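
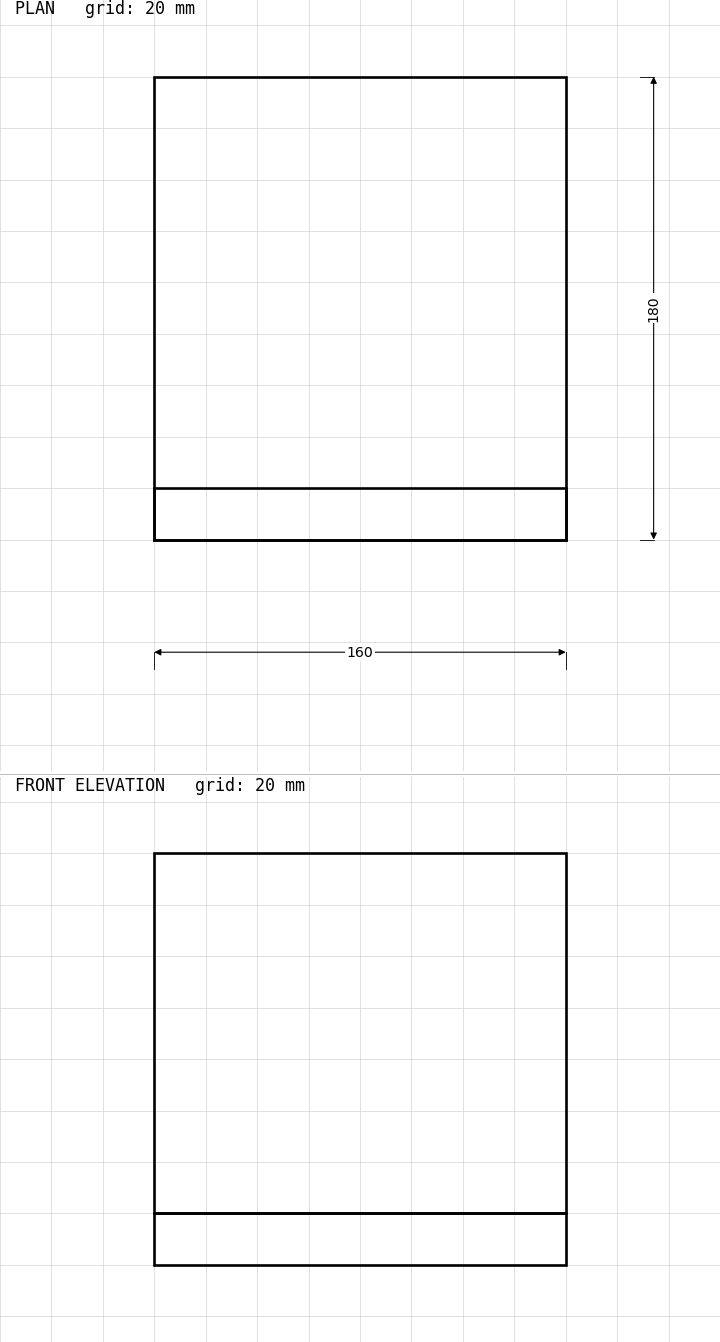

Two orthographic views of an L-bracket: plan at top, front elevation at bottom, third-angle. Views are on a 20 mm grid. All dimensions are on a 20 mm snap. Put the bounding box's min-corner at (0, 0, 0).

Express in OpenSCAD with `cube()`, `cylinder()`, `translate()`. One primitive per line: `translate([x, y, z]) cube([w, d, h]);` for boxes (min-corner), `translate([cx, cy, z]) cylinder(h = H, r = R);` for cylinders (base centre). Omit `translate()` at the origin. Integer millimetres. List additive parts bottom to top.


cube([160, 180, 20]);
translate([0, 0, 20]) cube([160, 20, 140]);


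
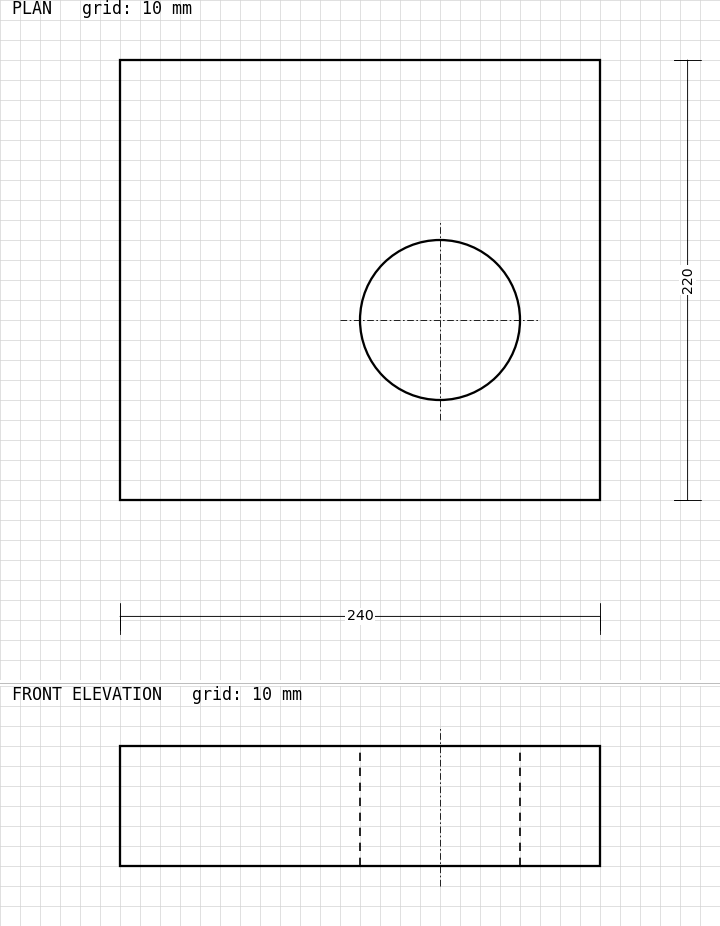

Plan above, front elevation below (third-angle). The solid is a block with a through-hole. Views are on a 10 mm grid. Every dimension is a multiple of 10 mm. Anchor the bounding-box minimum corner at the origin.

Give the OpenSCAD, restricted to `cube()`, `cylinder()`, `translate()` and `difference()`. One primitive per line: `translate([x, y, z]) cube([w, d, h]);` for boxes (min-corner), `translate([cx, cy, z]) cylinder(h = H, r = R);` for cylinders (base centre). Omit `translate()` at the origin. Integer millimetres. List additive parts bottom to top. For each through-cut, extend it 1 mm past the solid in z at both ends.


difference() {
  cube([240, 220, 60]);
  translate([160, 90, -1]) cylinder(h = 62, r = 40);
}


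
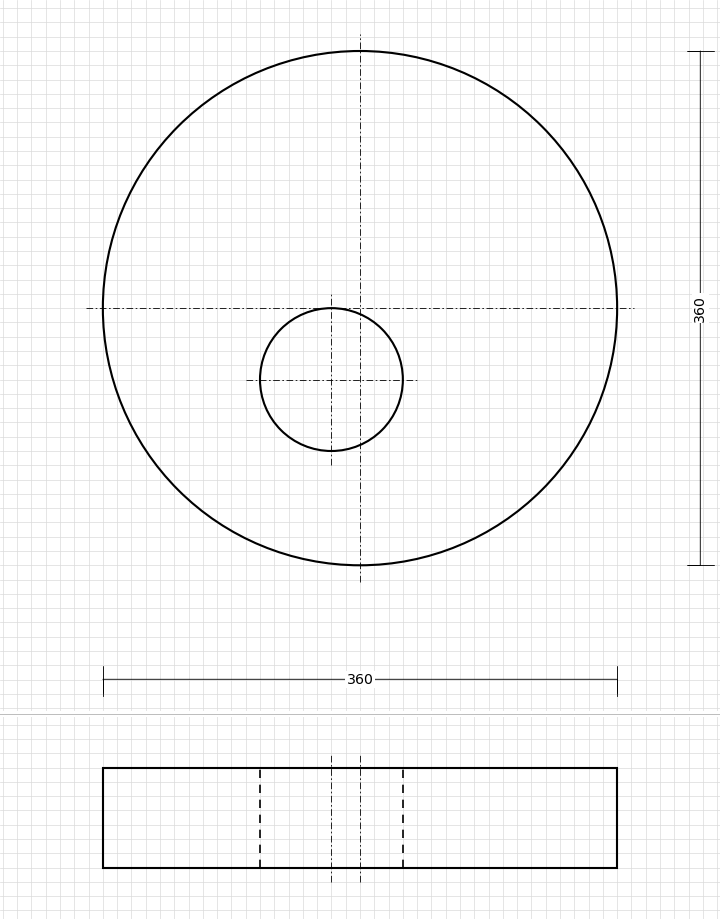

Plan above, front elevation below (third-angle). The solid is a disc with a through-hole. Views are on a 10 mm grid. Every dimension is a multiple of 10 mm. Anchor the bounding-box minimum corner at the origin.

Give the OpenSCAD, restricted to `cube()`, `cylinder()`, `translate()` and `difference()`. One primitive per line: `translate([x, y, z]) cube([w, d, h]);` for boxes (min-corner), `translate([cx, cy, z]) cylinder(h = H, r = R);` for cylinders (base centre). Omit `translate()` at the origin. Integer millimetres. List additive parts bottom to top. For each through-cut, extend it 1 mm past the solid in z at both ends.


difference() {
  translate([180, 180, 0]) cylinder(h = 70, r = 180);
  translate([160, 130, -1]) cylinder(h = 72, r = 50);
}


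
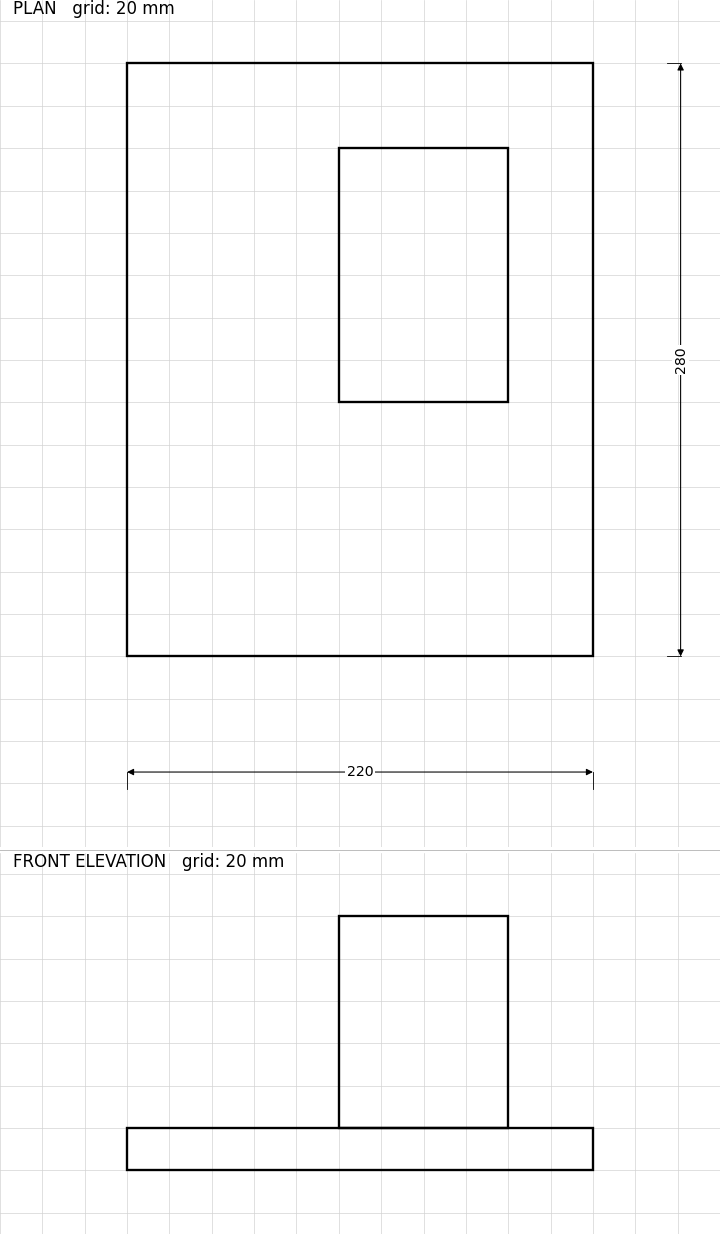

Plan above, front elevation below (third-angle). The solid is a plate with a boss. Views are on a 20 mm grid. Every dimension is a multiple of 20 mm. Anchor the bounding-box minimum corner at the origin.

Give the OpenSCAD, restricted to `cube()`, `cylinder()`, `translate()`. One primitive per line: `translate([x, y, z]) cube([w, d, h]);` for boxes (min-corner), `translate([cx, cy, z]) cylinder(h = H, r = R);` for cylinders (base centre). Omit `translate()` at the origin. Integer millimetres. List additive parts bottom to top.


cube([220, 280, 20]);
translate([100, 120, 20]) cube([80, 120, 100]);


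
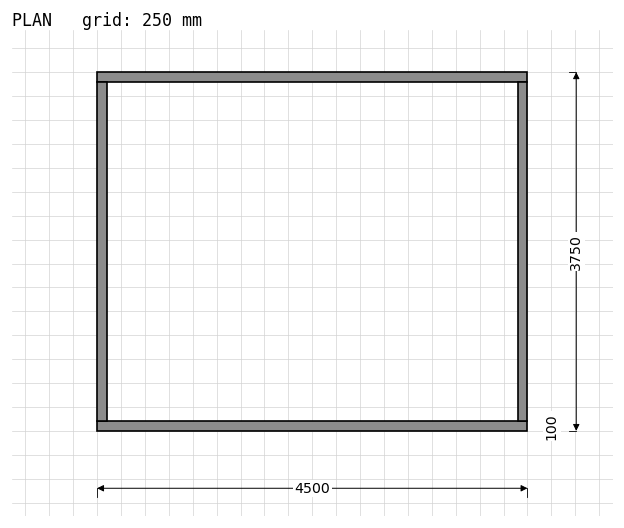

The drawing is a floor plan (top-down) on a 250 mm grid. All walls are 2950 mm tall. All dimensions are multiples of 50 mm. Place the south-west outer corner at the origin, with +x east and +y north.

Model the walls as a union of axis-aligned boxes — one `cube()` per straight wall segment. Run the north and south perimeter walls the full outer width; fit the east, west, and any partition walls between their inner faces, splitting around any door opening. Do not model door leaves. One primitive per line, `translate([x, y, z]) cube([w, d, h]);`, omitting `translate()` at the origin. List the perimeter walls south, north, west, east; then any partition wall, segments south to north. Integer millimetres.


cube([4500, 100, 2950]);
translate([0, 3650, 0]) cube([4500, 100, 2950]);
translate([0, 100, 0]) cube([100, 3550, 2950]);
translate([4400, 100, 0]) cube([100, 3550, 2950]);


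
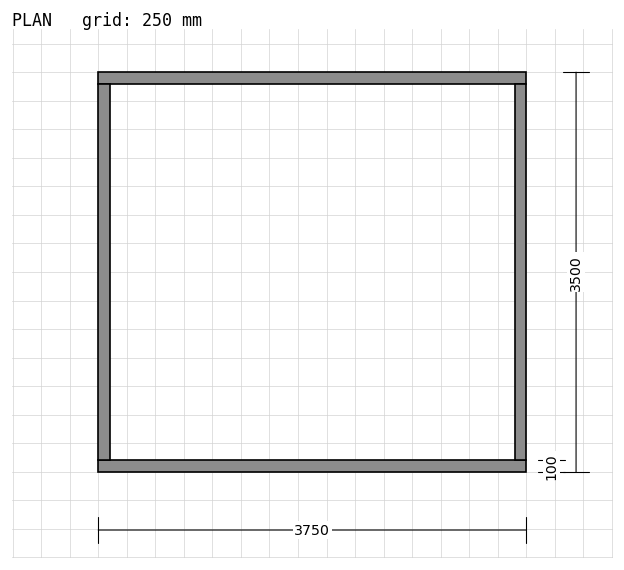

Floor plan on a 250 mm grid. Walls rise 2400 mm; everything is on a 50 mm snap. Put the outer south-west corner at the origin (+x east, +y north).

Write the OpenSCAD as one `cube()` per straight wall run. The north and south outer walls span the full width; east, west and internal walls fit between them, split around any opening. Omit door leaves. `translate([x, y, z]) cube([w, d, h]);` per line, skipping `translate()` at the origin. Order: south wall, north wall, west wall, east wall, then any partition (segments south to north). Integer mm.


cube([3750, 100, 2400]);
translate([0, 3400, 0]) cube([3750, 100, 2400]);
translate([0, 100, 0]) cube([100, 3300, 2400]);
translate([3650, 100, 0]) cube([100, 3300, 2400]);


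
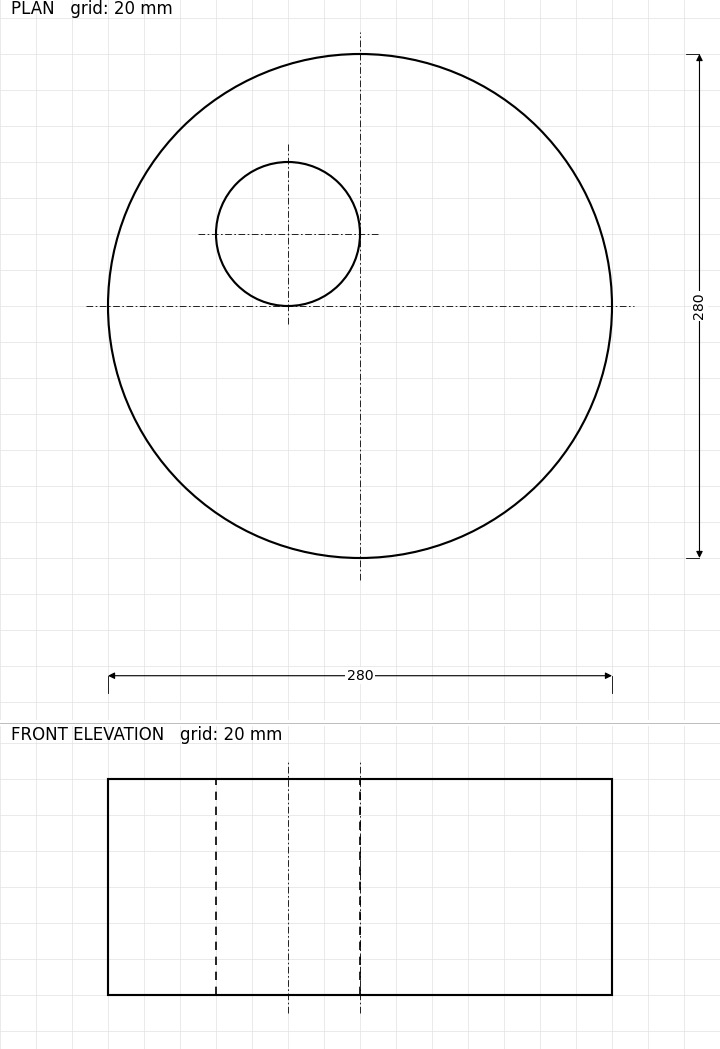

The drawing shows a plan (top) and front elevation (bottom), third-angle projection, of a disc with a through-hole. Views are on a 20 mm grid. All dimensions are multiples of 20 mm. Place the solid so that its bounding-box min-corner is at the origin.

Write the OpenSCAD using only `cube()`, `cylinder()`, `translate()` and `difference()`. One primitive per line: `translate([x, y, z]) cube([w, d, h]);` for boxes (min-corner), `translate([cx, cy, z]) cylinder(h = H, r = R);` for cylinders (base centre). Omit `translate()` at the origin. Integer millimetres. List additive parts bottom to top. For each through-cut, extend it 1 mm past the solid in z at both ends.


difference() {
  translate([140, 140, 0]) cylinder(h = 120, r = 140);
  translate([100, 180, -1]) cylinder(h = 122, r = 40);
}


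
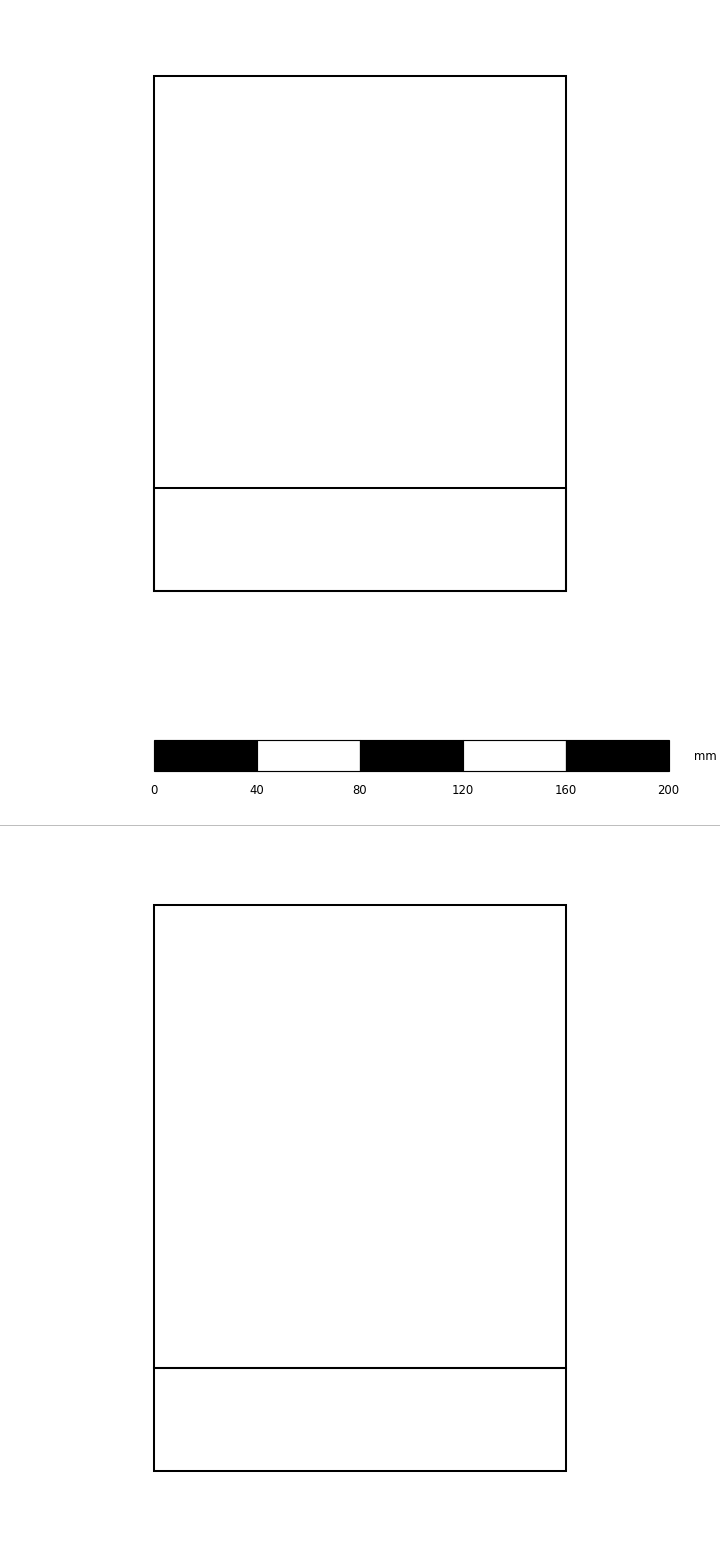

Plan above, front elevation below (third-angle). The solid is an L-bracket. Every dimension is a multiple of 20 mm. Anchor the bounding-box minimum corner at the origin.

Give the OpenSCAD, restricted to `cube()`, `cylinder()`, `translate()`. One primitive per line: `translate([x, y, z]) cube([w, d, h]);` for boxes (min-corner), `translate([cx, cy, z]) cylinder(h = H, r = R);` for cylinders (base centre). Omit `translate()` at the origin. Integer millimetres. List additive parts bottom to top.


cube([160, 200, 40]);
translate([0, 0, 40]) cube([160, 40, 180]);


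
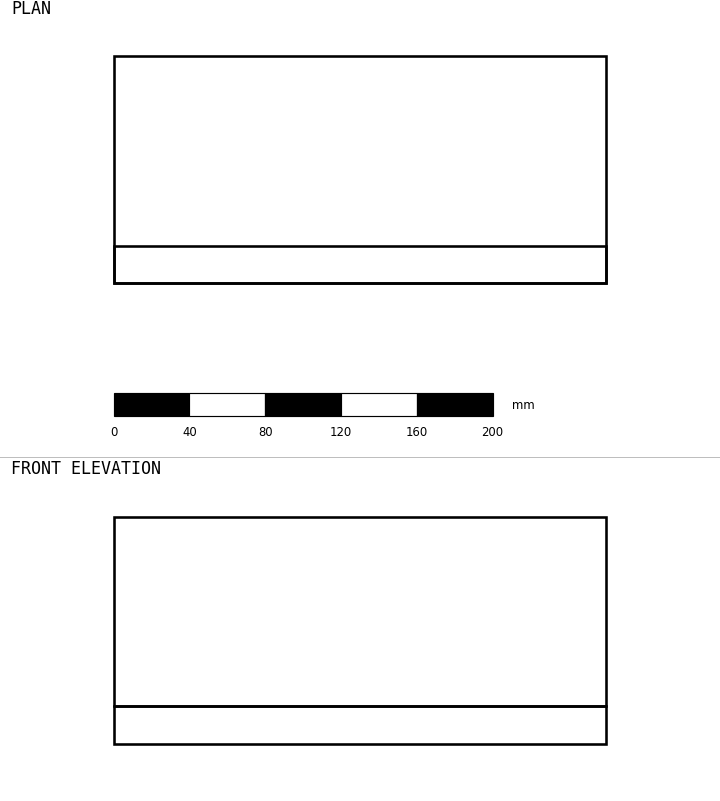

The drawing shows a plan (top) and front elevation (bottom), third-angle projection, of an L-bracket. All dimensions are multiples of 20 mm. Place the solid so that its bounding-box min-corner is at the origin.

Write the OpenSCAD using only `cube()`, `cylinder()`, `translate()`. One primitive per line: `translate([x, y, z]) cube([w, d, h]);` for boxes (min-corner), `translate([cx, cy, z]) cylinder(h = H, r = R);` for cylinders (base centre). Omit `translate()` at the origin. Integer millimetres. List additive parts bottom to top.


cube([260, 120, 20]);
translate([0, 0, 20]) cube([260, 20, 100]);


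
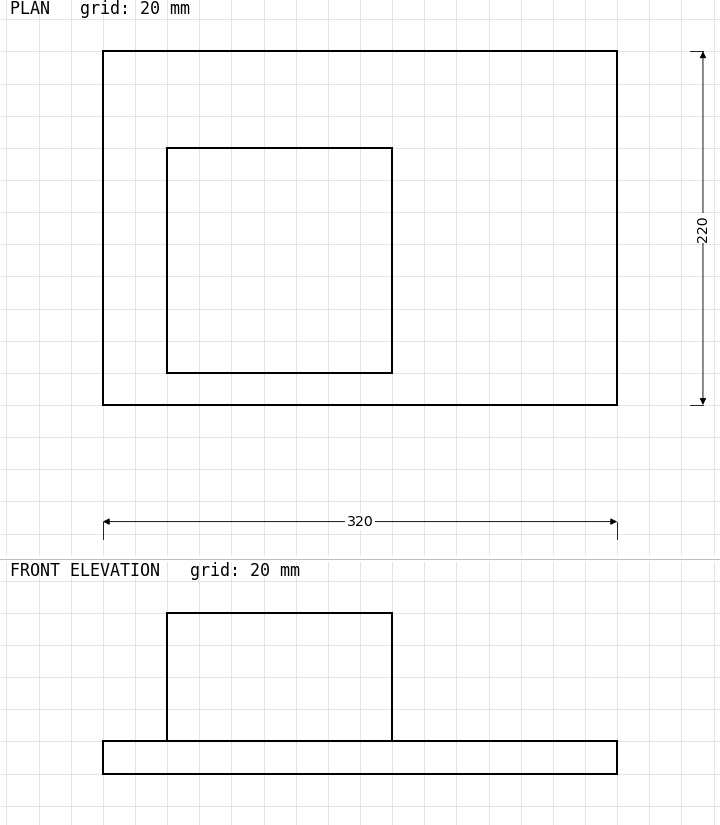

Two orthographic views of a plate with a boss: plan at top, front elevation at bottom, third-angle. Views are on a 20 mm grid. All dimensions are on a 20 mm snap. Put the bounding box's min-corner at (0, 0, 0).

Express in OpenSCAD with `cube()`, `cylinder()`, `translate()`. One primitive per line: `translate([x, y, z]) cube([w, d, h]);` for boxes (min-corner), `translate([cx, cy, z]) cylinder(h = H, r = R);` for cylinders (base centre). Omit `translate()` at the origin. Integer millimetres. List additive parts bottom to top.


cube([320, 220, 20]);
translate([40, 20, 20]) cube([140, 140, 80]);


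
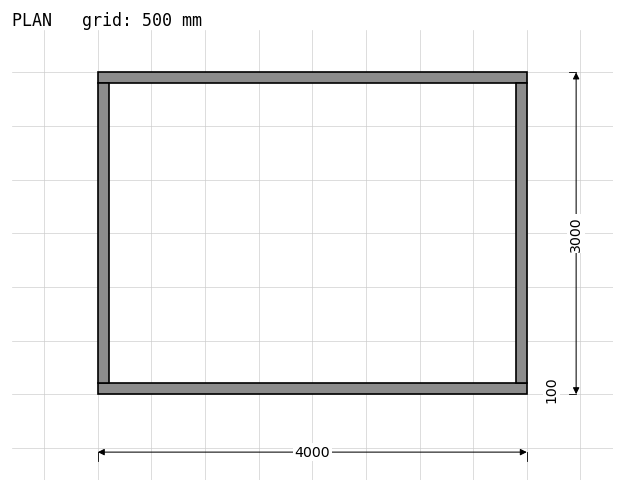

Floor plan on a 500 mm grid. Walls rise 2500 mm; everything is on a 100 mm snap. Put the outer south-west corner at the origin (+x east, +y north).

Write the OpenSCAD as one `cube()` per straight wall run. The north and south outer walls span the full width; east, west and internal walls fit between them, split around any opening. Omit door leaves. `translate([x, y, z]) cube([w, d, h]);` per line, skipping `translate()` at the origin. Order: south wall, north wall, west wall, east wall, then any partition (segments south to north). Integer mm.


cube([4000, 100, 2500]);
translate([0, 2900, 0]) cube([4000, 100, 2500]);
translate([0, 100, 0]) cube([100, 2800, 2500]);
translate([3900, 100, 0]) cube([100, 2800, 2500]);


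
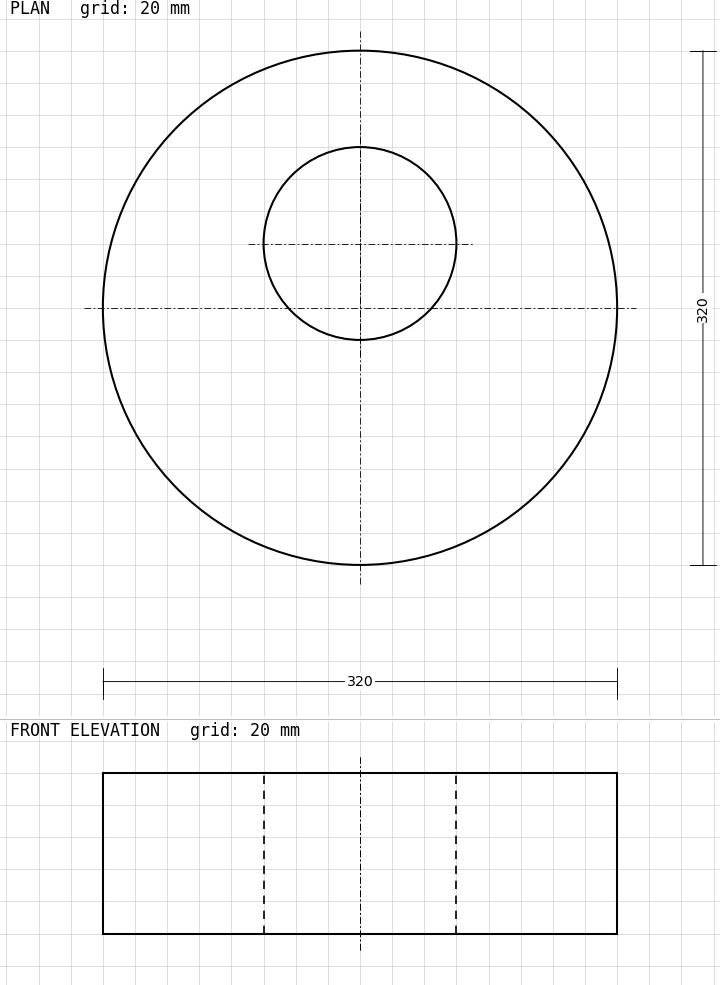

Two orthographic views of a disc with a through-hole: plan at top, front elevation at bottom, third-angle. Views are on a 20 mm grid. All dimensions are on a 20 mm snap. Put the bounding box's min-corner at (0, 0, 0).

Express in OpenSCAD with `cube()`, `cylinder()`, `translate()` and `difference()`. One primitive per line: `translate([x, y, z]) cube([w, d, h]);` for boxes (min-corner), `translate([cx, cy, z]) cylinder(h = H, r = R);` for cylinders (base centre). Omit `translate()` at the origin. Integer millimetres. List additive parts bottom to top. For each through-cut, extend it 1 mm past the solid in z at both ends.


difference() {
  translate([160, 160, 0]) cylinder(h = 100, r = 160);
  translate([160, 200, -1]) cylinder(h = 102, r = 60);
}


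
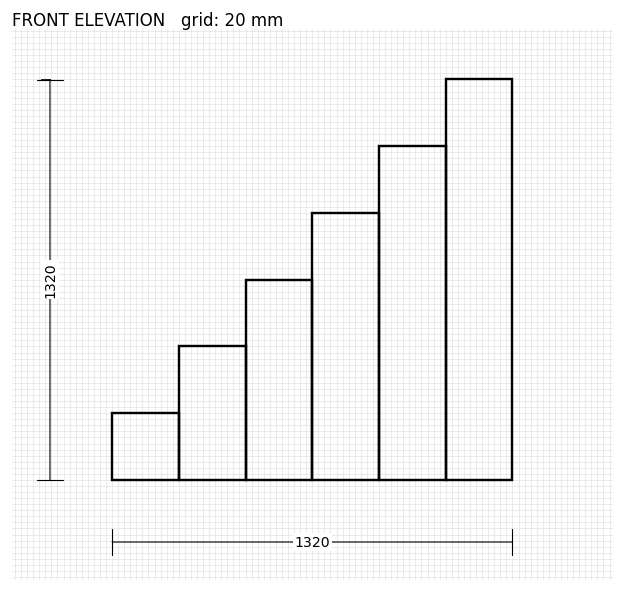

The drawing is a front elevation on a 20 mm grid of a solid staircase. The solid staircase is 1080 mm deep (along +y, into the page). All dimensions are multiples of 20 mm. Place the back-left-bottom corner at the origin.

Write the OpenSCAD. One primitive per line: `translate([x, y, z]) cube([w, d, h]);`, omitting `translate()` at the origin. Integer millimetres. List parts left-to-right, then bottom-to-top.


cube([220, 1080, 220]);
translate([220, 0, 0]) cube([220, 1080, 440]);
translate([440, 0, 0]) cube([220, 1080, 660]);
translate([660, 0, 0]) cube([220, 1080, 880]);
translate([880, 0, 0]) cube([220, 1080, 1100]);
translate([1100, 0, 0]) cube([220, 1080, 1320]);


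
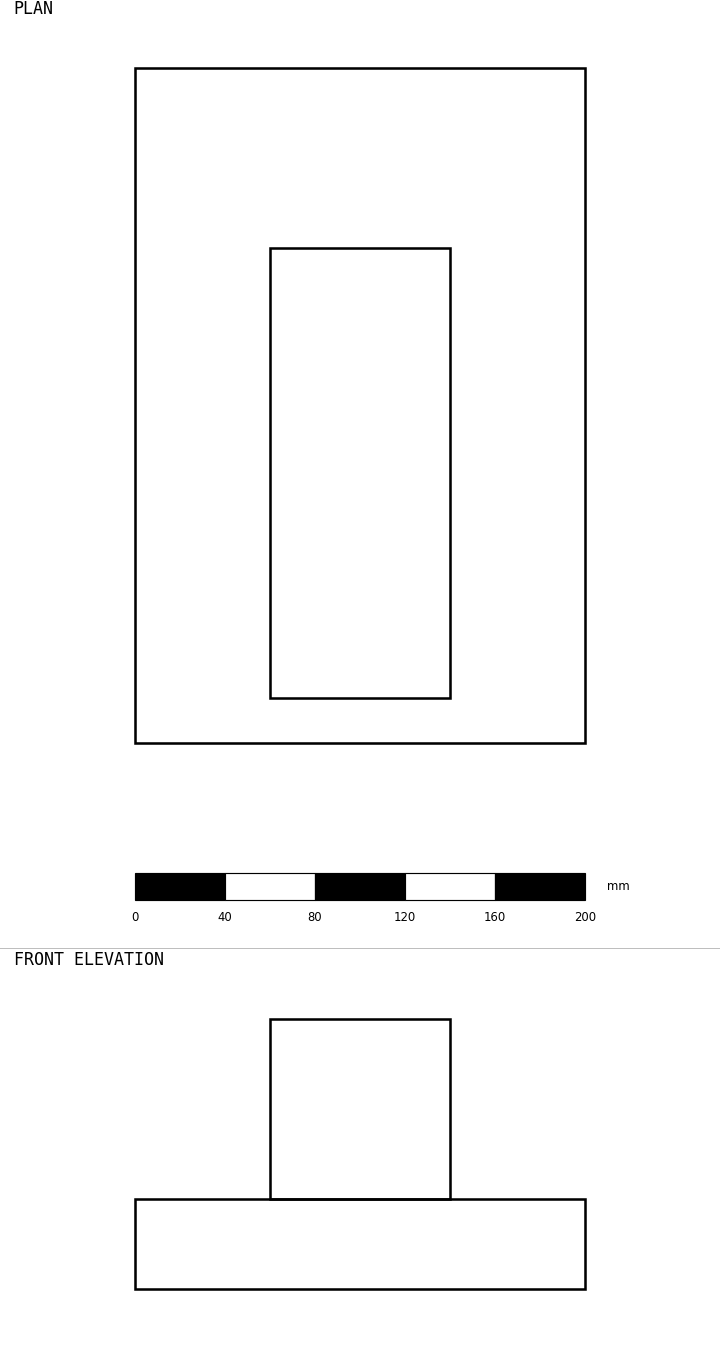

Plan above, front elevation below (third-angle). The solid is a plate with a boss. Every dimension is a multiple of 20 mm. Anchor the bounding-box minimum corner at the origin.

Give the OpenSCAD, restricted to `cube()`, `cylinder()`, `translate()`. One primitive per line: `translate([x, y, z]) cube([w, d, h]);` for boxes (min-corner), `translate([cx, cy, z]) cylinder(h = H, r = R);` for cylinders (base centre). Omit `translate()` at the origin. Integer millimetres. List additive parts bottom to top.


cube([200, 300, 40]);
translate([60, 20, 40]) cube([80, 200, 80]);


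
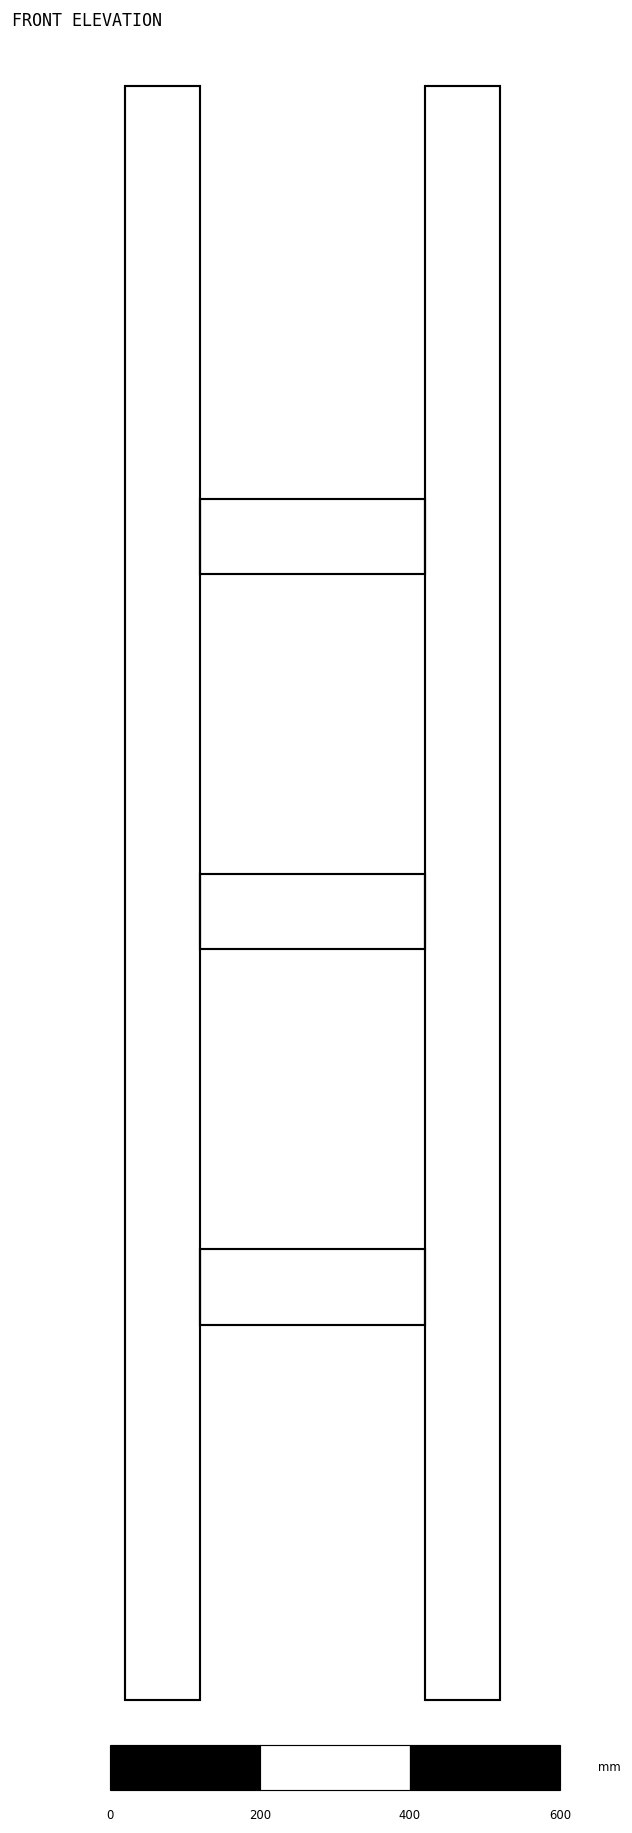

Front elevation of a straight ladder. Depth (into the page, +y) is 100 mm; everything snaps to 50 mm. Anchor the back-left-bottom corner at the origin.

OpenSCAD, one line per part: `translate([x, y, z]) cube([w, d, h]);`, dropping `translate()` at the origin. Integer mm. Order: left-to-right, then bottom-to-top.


cube([100, 100, 2150]);
translate([100, 0, 500]) cube([300, 100, 100]);
translate([100, 0, 1000]) cube([300, 100, 100]);
translate([100, 0, 1500]) cube([300, 100, 100]);
translate([400, 0, 0]) cube([100, 100, 2150]);


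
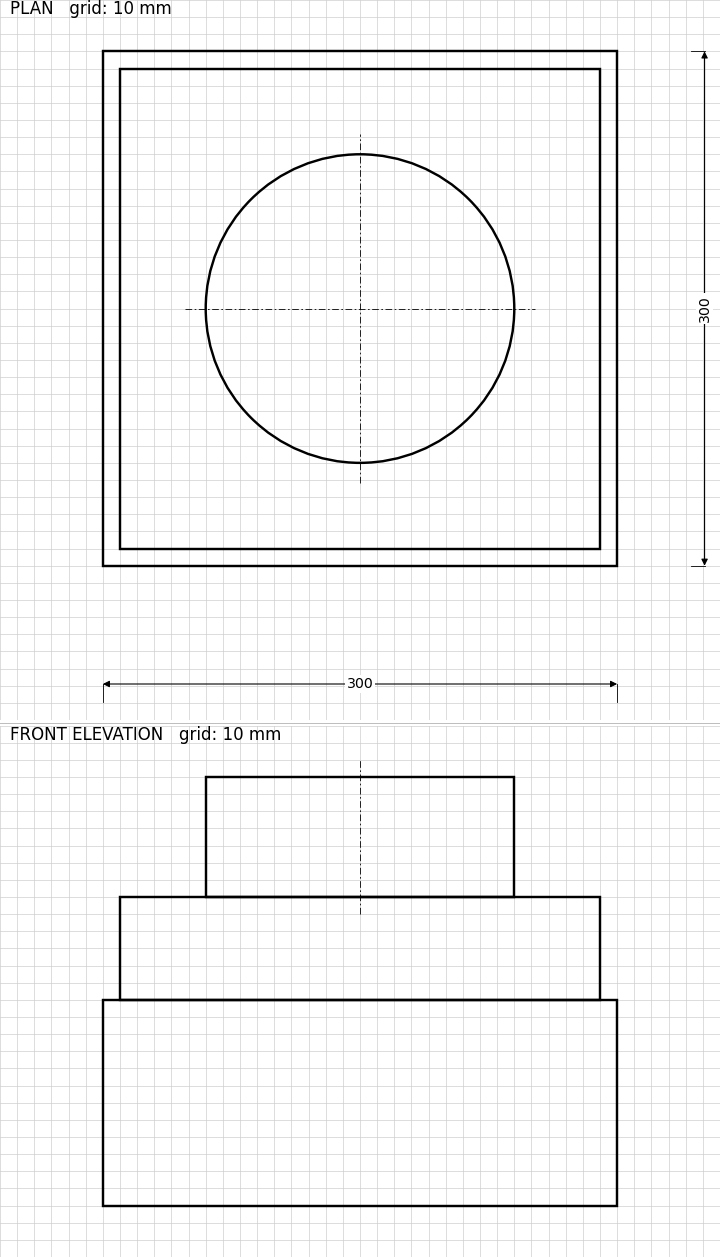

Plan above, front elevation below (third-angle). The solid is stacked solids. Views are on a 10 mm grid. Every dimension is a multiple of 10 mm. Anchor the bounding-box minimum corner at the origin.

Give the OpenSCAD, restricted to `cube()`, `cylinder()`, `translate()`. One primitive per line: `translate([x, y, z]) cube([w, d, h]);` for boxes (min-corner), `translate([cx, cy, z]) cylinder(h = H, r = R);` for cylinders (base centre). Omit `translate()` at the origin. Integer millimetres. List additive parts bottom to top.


cube([300, 300, 120]);
translate([10, 10, 120]) cube([280, 280, 60]);
translate([150, 150, 180]) cylinder(h = 70, r = 90);


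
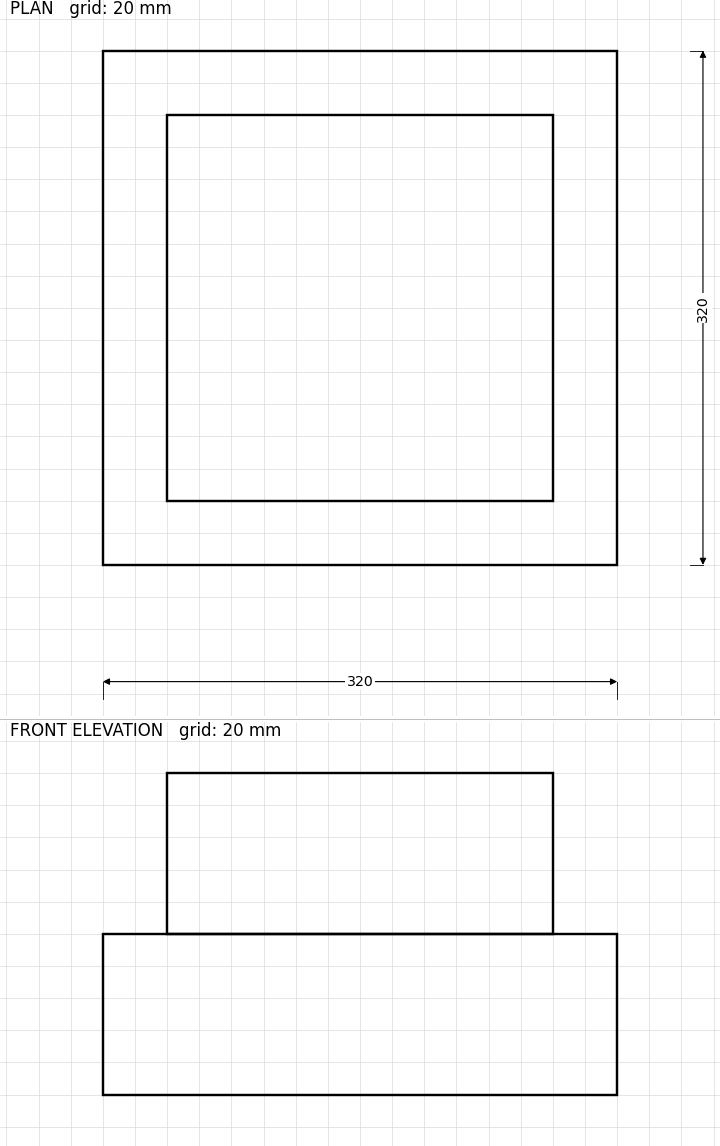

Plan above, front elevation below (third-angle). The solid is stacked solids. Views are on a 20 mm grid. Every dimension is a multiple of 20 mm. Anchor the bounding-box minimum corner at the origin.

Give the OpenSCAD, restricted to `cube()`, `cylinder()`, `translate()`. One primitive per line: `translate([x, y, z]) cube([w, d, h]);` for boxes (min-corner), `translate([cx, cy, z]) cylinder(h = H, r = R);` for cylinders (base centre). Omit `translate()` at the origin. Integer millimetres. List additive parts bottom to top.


cube([320, 320, 100]);
translate([40, 40, 100]) cube([240, 240, 100]);


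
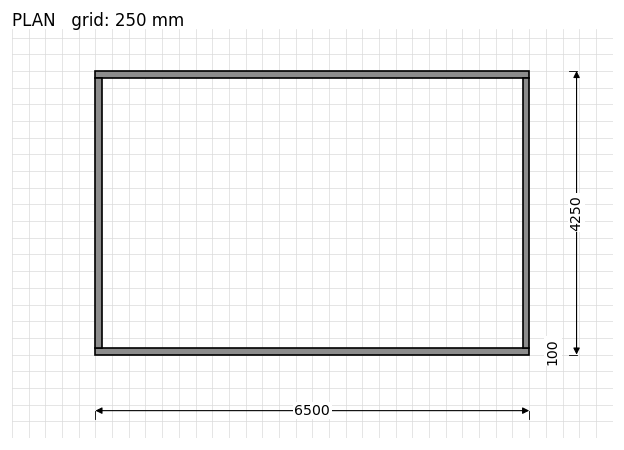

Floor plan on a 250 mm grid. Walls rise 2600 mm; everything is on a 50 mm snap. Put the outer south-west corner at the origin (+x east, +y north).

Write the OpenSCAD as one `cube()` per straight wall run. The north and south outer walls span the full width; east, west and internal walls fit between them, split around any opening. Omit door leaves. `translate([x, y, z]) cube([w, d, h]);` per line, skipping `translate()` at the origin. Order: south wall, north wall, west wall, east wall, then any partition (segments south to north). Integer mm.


cube([6500, 100, 2600]);
translate([0, 4150, 0]) cube([6500, 100, 2600]);
translate([0, 100, 0]) cube([100, 4050, 2600]);
translate([6400, 100, 0]) cube([100, 4050, 2600]);


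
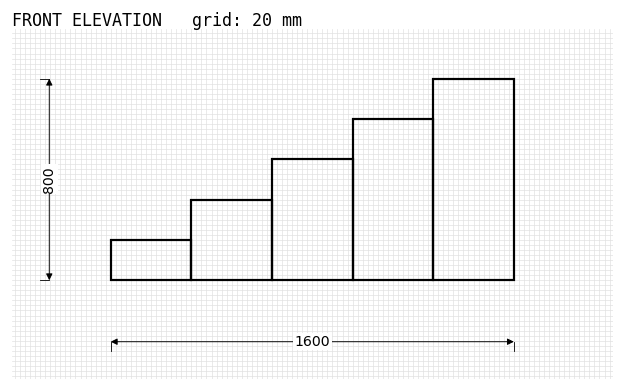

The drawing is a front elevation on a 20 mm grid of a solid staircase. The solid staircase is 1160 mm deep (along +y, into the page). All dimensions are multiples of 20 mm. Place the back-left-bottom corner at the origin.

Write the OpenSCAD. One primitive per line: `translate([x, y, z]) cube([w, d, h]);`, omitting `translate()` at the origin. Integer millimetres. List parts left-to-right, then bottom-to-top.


cube([320, 1160, 160]);
translate([320, 0, 0]) cube([320, 1160, 320]);
translate([640, 0, 0]) cube([320, 1160, 480]);
translate([960, 0, 0]) cube([320, 1160, 640]);
translate([1280, 0, 0]) cube([320, 1160, 800]);


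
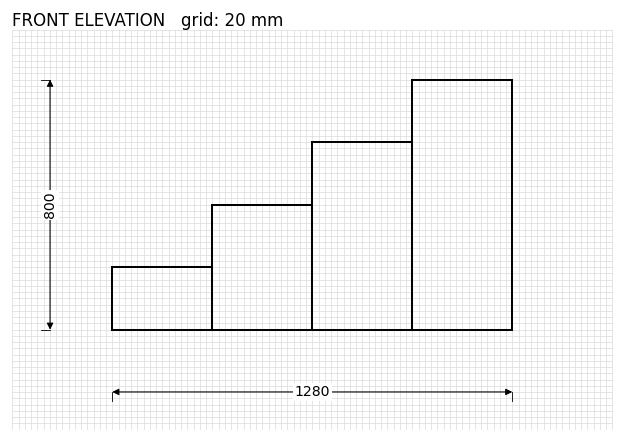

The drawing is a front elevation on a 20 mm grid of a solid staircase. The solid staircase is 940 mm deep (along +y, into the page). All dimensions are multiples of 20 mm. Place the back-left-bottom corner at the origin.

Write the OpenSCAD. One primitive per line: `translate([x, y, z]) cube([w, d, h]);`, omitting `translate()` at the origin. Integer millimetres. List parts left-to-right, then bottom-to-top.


cube([320, 940, 200]);
translate([320, 0, 0]) cube([320, 940, 400]);
translate([640, 0, 0]) cube([320, 940, 600]);
translate([960, 0, 0]) cube([320, 940, 800]);


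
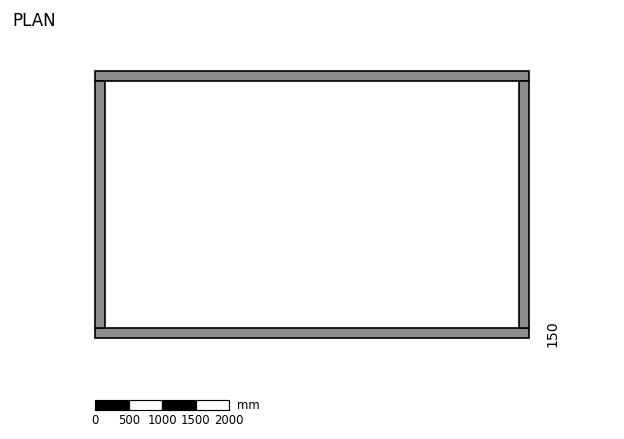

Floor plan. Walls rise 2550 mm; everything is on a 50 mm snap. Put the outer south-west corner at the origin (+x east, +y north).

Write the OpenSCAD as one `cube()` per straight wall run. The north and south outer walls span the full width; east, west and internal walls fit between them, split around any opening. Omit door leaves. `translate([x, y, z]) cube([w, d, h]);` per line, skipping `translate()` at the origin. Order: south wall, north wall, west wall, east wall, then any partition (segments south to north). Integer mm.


cube([6500, 150, 2550]);
translate([0, 3850, 0]) cube([6500, 150, 2550]);
translate([0, 150, 0]) cube([150, 3700, 2550]);
translate([6350, 150, 0]) cube([150, 3700, 2550]);


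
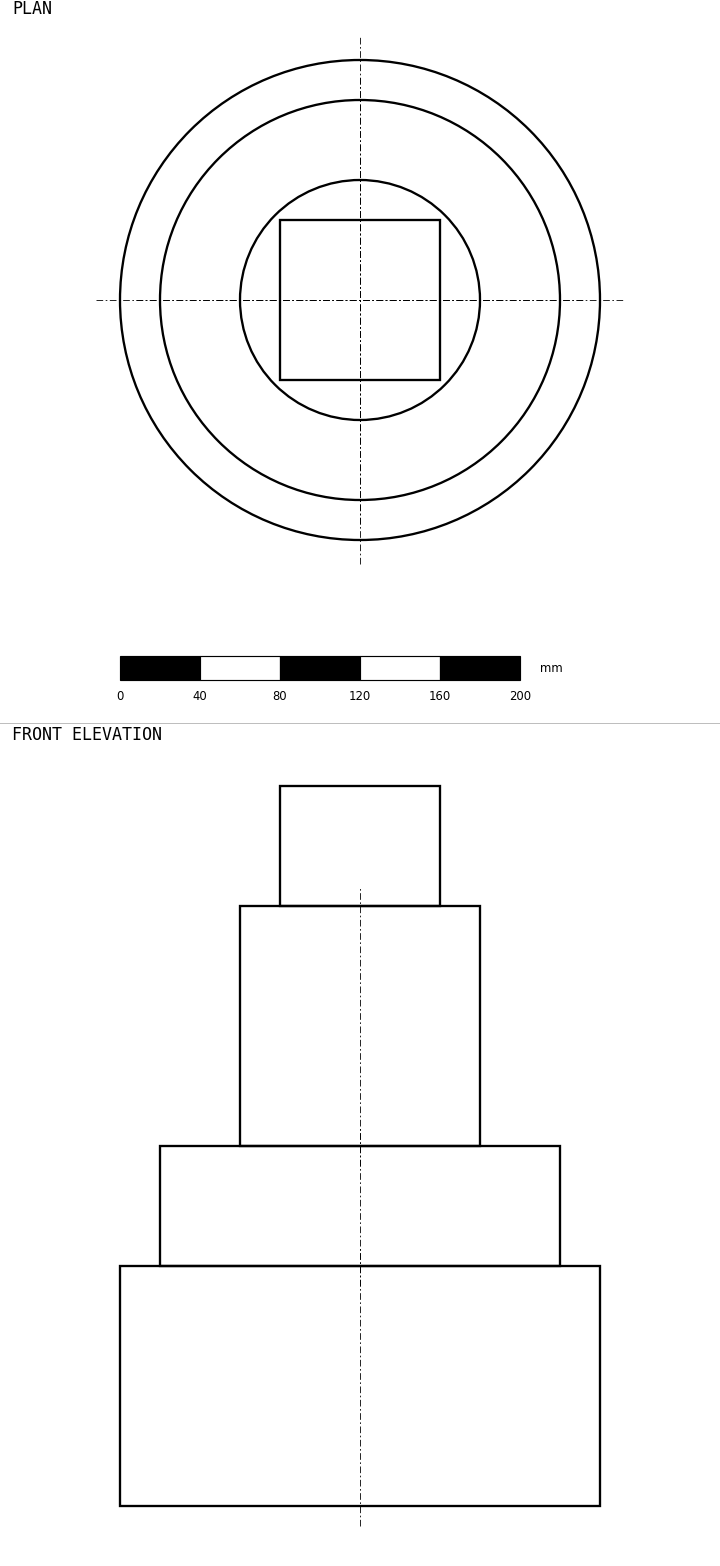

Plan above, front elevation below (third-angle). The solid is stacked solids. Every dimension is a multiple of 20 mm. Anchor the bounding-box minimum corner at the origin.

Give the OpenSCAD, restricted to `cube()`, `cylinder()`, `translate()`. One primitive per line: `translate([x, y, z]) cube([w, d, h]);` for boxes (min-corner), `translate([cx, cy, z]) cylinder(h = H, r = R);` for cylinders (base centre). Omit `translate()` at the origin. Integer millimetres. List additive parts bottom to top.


translate([120, 120, 0]) cylinder(h = 120, r = 120);
translate([120, 120, 120]) cylinder(h = 60, r = 100);
translate([120, 120, 180]) cylinder(h = 120, r = 60);
translate([80, 80, 300]) cube([80, 80, 60]);


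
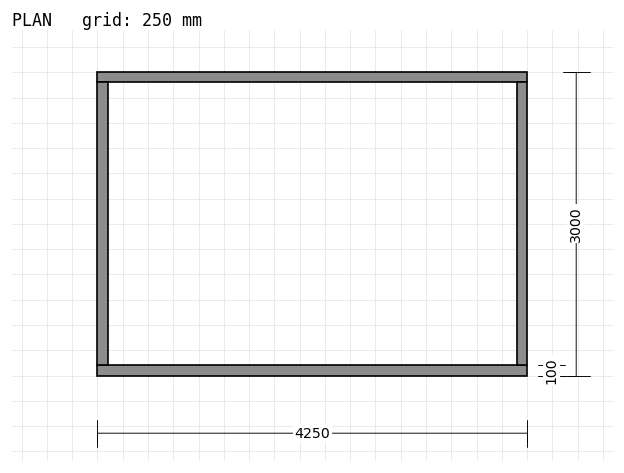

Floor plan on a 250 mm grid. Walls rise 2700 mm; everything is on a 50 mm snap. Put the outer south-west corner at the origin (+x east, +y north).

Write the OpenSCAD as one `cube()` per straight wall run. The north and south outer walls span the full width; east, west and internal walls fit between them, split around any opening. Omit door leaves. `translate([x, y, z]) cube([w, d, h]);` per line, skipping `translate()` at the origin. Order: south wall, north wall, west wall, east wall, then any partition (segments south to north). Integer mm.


cube([4250, 100, 2700]);
translate([0, 2900, 0]) cube([4250, 100, 2700]);
translate([0, 100, 0]) cube([100, 2800, 2700]);
translate([4150, 100, 0]) cube([100, 2800, 2700]);


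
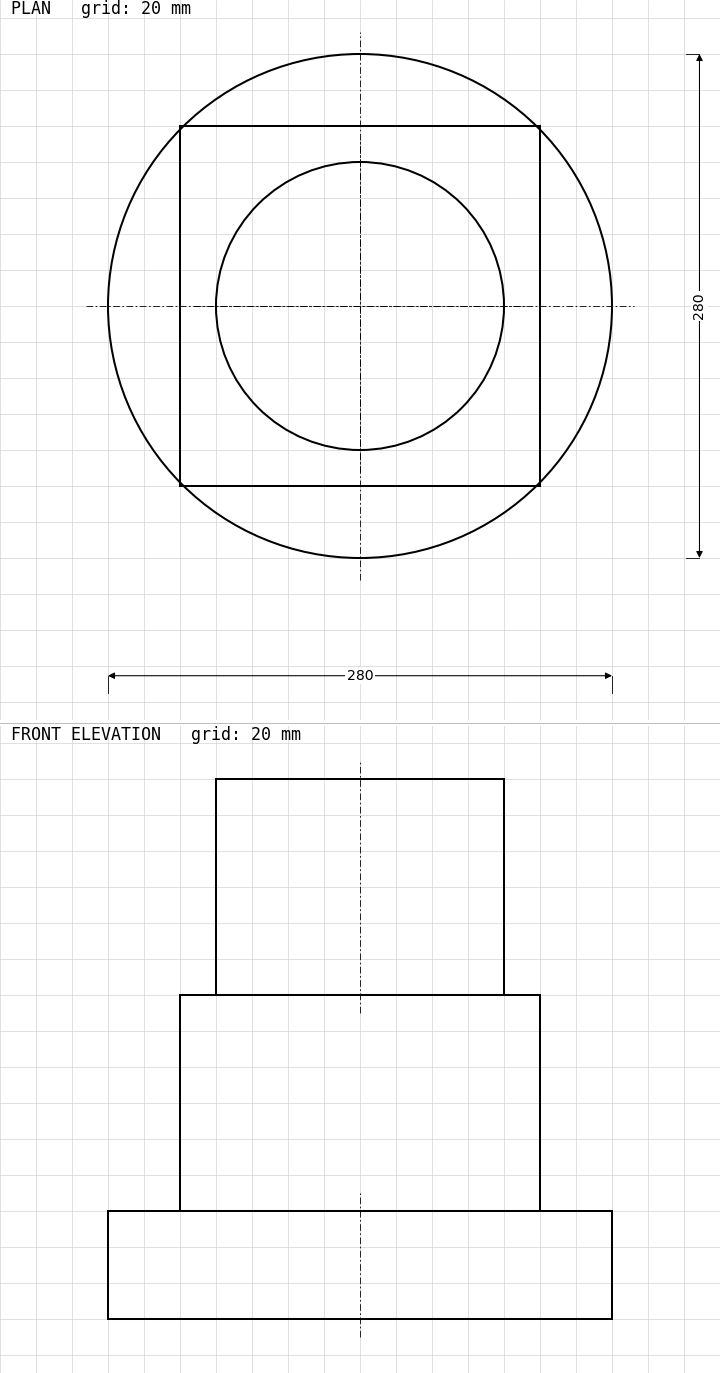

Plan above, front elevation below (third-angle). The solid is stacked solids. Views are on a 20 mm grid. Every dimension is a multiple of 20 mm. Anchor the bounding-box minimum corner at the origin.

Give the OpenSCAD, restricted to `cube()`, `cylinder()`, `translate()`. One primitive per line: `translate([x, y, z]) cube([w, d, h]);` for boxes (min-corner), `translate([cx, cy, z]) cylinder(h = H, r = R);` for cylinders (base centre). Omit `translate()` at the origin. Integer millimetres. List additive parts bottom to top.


translate([140, 140, 0]) cylinder(h = 60, r = 140);
translate([40, 40, 60]) cube([200, 200, 120]);
translate([140, 140, 180]) cylinder(h = 120, r = 80);


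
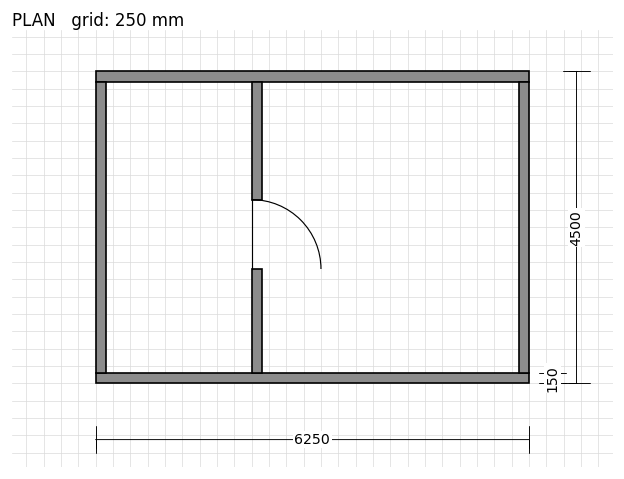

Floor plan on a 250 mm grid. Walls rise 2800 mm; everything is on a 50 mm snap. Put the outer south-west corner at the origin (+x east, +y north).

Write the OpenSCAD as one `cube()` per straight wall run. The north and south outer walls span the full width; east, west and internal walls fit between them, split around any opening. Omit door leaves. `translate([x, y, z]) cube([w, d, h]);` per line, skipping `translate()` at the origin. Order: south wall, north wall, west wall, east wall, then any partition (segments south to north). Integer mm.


cube([6250, 150, 2800]);
translate([0, 4350, 0]) cube([6250, 150, 2800]);
translate([0, 150, 0]) cube([150, 4200, 2800]);
translate([6100, 150, 0]) cube([150, 4200, 2800]);
translate([2250, 150, 0]) cube([150, 1500, 2800]);
translate([2250, 2650, 0]) cube([150, 1700, 2800]);


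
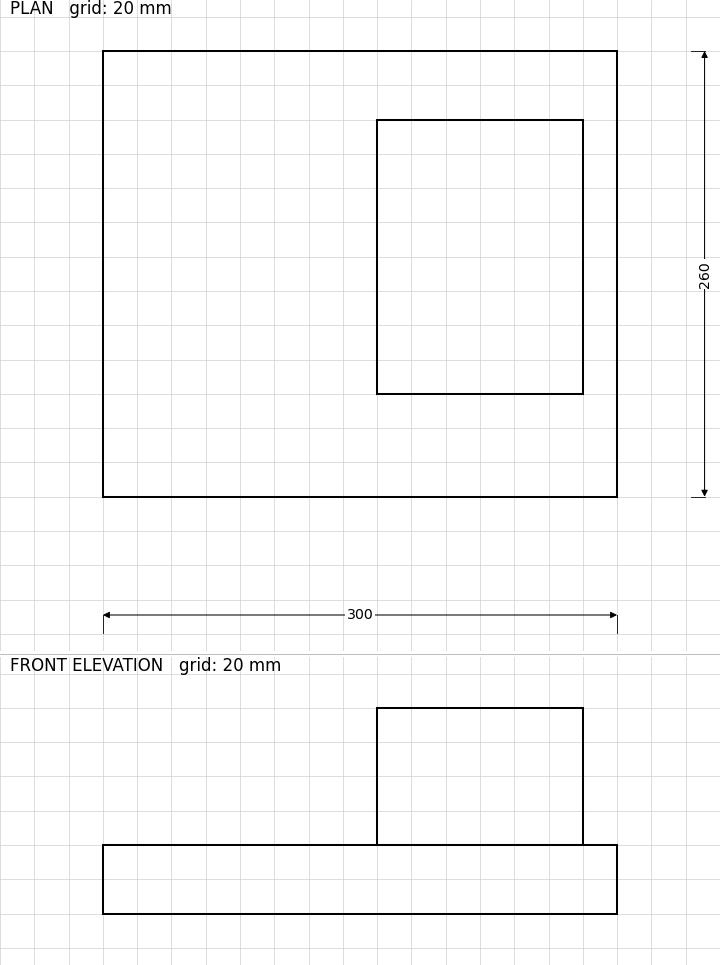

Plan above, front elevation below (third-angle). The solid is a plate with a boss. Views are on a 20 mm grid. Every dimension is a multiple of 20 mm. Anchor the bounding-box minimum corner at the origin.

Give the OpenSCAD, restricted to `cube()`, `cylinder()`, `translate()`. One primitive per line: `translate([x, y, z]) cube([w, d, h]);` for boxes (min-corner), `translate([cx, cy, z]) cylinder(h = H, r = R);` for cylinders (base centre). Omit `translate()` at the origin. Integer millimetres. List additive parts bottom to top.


cube([300, 260, 40]);
translate([160, 60, 40]) cube([120, 160, 80]);


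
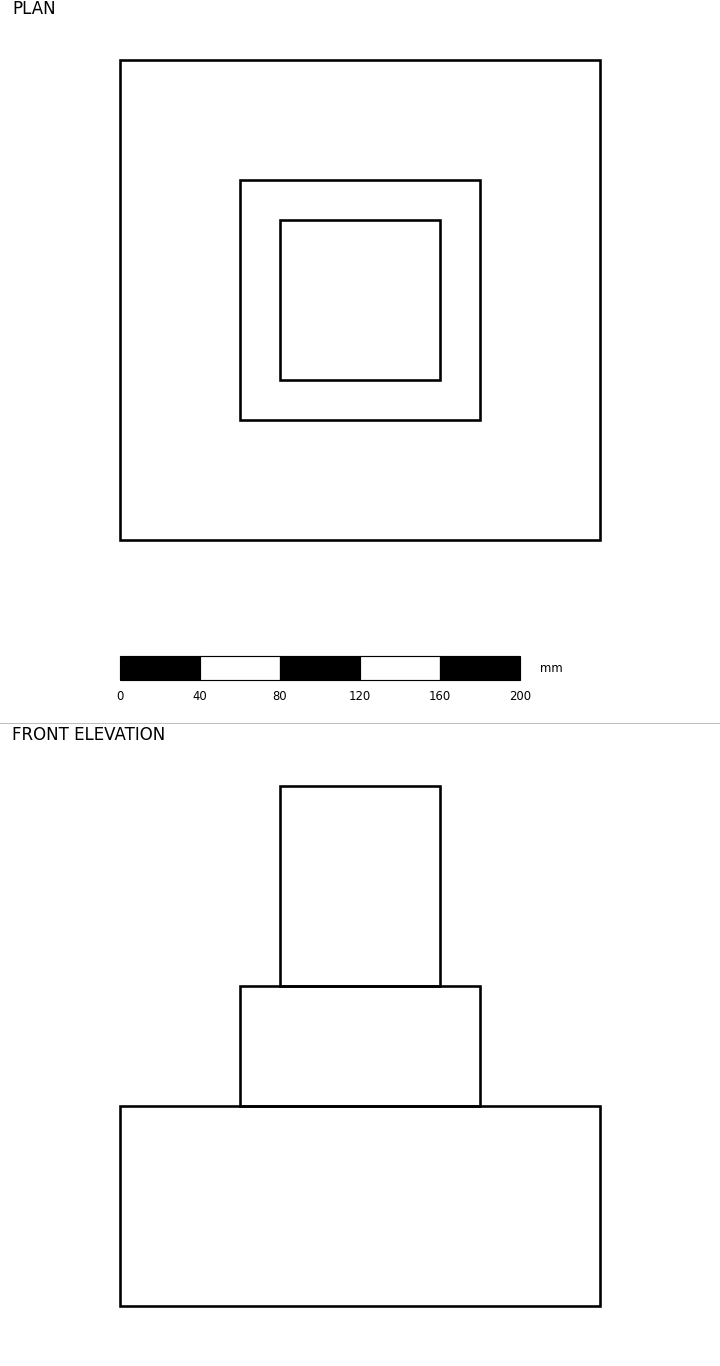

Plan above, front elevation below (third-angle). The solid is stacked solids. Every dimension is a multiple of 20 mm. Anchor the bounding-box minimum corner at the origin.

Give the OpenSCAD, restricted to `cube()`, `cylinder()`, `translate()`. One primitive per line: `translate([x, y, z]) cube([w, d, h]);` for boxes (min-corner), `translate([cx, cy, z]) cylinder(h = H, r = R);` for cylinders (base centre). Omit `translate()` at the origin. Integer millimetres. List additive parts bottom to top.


cube([240, 240, 100]);
translate([60, 60, 100]) cube([120, 120, 60]);
translate([80, 80, 160]) cube([80, 80, 100]);


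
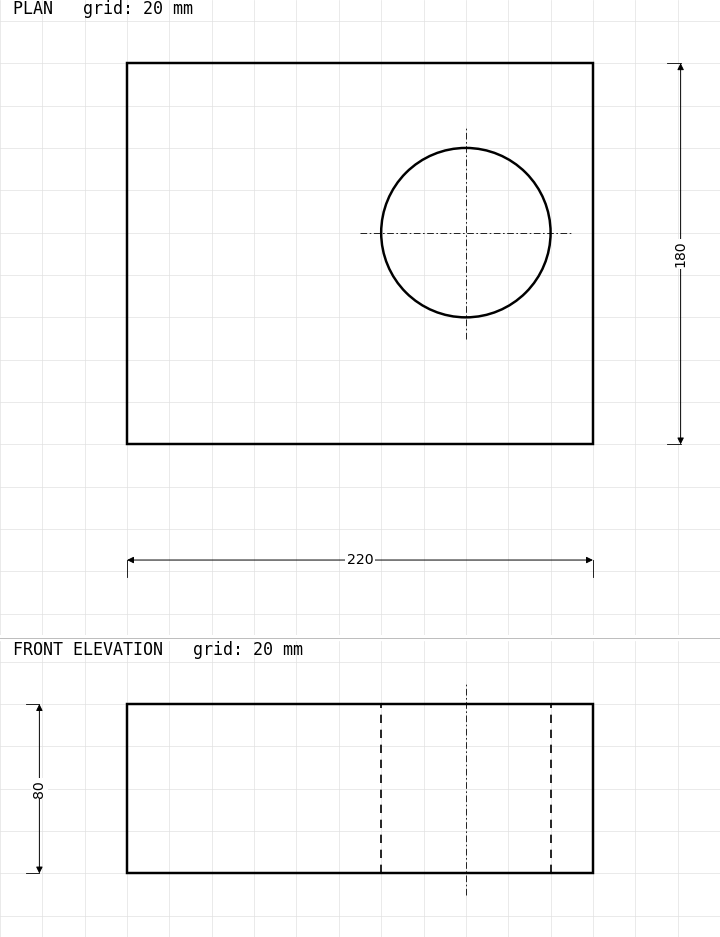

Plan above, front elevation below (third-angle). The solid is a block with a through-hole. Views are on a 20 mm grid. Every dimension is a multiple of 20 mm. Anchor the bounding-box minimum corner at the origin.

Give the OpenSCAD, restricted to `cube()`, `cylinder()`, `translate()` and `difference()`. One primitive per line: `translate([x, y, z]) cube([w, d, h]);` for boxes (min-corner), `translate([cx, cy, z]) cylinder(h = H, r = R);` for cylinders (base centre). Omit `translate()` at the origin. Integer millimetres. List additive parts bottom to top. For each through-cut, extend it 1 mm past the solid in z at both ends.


difference() {
  cube([220, 180, 80]);
  translate([160, 100, -1]) cylinder(h = 82, r = 40);
}


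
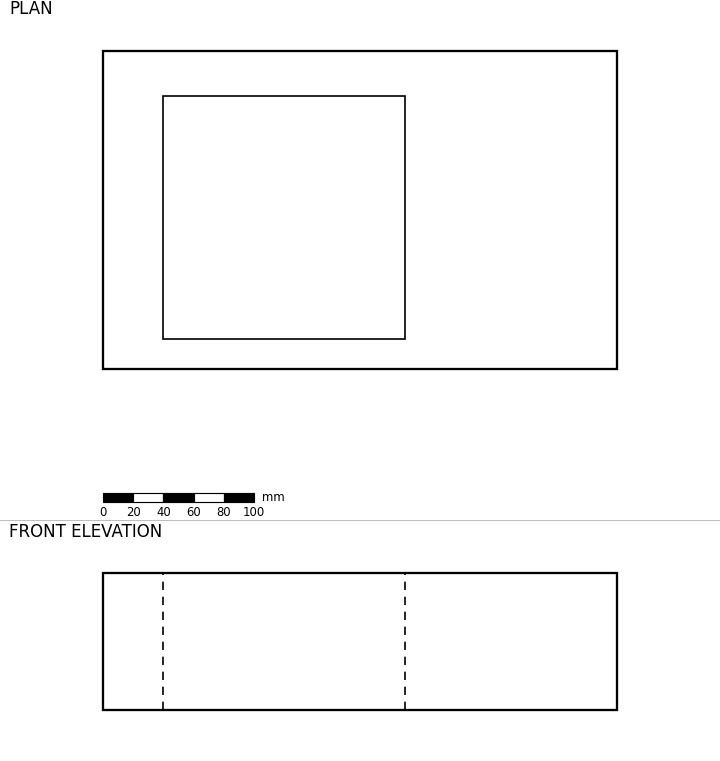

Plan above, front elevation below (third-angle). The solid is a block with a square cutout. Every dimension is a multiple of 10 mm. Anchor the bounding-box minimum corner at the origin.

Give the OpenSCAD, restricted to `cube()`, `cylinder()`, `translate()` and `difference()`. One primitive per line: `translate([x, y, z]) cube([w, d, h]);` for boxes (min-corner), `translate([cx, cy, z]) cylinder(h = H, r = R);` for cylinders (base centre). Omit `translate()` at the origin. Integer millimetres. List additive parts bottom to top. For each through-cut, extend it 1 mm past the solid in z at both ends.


difference() {
  cube([340, 210, 90]);
  translate([40, 20, -1]) cube([160, 160, 92]);
}


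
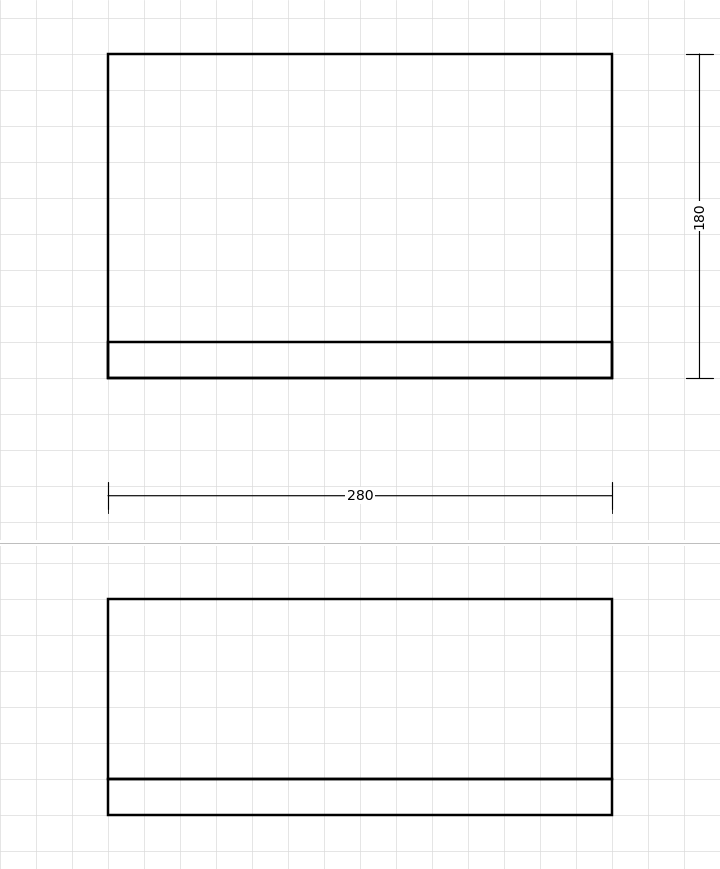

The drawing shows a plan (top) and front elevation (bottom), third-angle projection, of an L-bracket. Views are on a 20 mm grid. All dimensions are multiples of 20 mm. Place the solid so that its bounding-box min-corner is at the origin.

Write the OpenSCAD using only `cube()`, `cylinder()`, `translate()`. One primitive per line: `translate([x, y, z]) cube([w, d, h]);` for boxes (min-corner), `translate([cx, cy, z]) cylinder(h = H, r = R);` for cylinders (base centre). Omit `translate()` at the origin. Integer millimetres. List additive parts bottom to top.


cube([280, 180, 20]);
translate([0, 0, 20]) cube([280, 20, 100]);


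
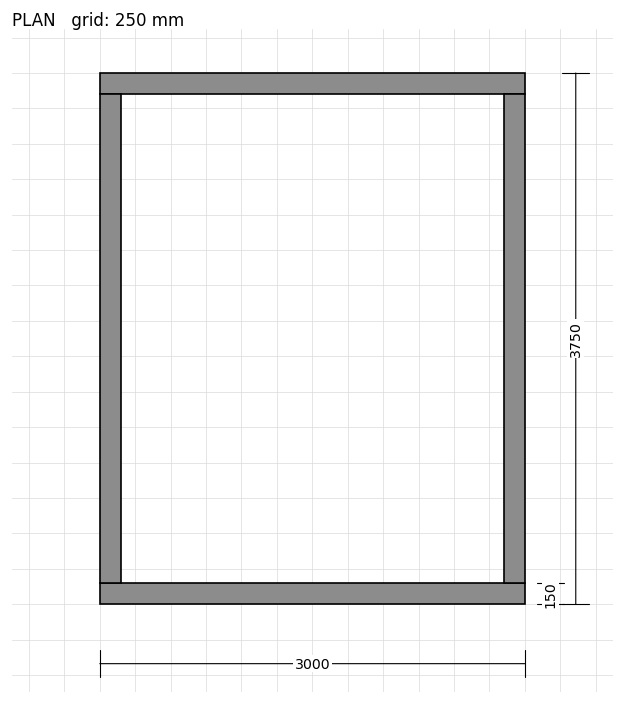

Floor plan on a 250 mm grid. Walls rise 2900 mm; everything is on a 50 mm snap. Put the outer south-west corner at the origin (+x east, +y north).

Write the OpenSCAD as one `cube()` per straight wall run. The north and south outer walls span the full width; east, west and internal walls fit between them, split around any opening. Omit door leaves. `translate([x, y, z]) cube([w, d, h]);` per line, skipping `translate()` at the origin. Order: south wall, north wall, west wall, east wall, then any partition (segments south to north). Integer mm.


cube([3000, 150, 2900]);
translate([0, 3600, 0]) cube([3000, 150, 2900]);
translate([0, 150, 0]) cube([150, 3450, 2900]);
translate([2850, 150, 0]) cube([150, 3450, 2900]);


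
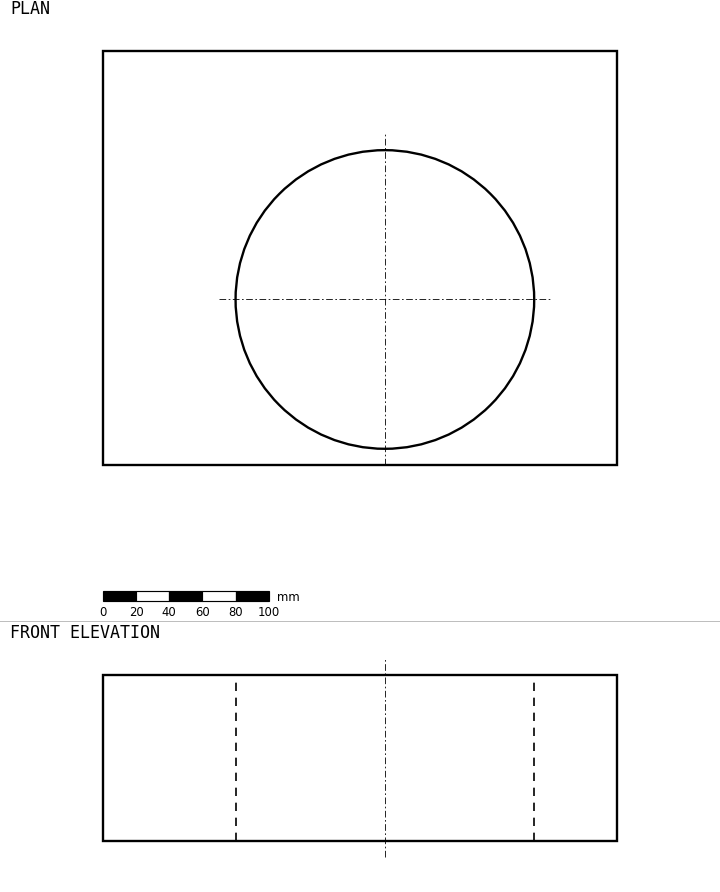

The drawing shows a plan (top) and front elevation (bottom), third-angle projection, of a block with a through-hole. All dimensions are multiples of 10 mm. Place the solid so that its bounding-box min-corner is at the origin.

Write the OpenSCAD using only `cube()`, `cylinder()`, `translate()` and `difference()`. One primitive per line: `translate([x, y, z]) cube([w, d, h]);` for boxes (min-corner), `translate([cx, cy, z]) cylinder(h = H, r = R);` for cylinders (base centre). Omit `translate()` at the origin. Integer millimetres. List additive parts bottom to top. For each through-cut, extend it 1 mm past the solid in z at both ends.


difference() {
  cube([310, 250, 100]);
  translate([170, 100, -1]) cylinder(h = 102, r = 90);
}


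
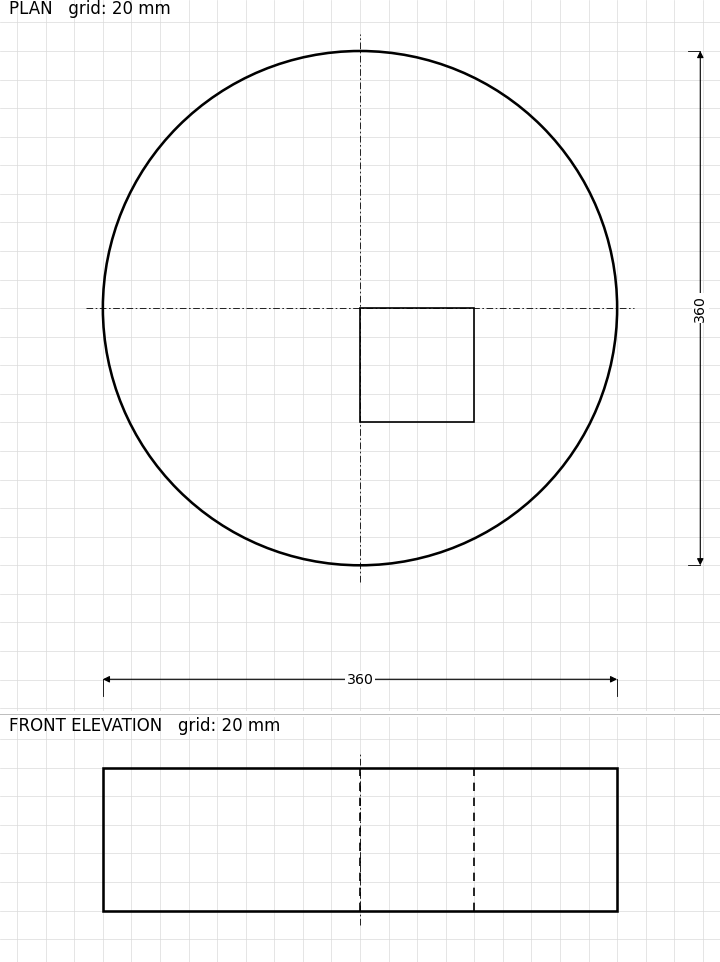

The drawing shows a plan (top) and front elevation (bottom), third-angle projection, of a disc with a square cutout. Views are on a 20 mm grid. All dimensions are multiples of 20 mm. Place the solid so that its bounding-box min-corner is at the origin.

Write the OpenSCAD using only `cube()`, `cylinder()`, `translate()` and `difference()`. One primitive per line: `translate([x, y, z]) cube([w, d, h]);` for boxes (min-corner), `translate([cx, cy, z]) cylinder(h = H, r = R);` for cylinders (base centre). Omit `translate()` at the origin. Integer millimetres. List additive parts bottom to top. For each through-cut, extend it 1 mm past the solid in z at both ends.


difference() {
  translate([180, 180, 0]) cylinder(h = 100, r = 180);
  translate([180, 100, -1]) cube([80, 80, 102]);
}


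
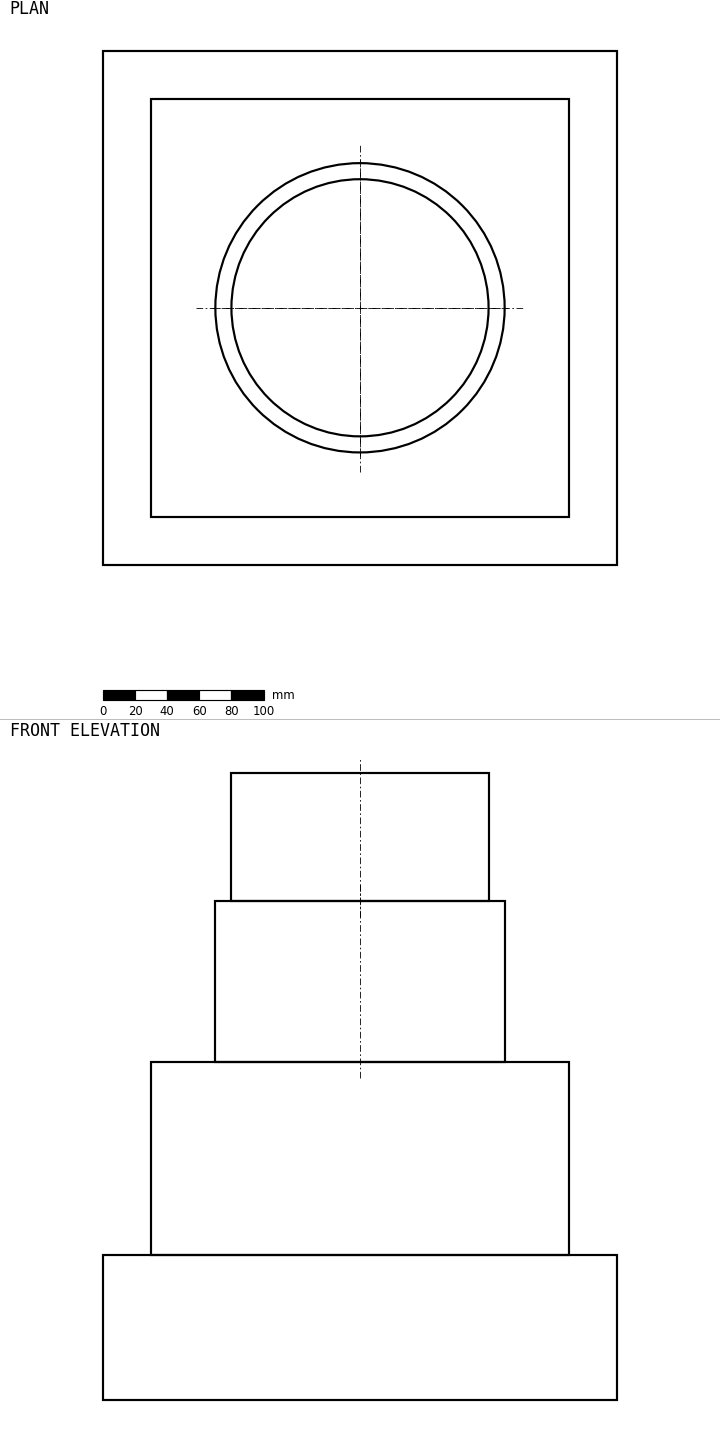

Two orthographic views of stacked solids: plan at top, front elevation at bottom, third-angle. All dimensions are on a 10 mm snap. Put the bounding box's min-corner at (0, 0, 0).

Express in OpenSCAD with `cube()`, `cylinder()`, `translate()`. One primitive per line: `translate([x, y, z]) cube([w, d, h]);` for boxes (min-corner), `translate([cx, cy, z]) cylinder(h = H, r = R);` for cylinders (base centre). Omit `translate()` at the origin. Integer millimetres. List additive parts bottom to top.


cube([320, 320, 90]);
translate([30, 30, 90]) cube([260, 260, 120]);
translate([160, 160, 210]) cylinder(h = 100, r = 90);
translate([160, 160, 310]) cylinder(h = 80, r = 80);


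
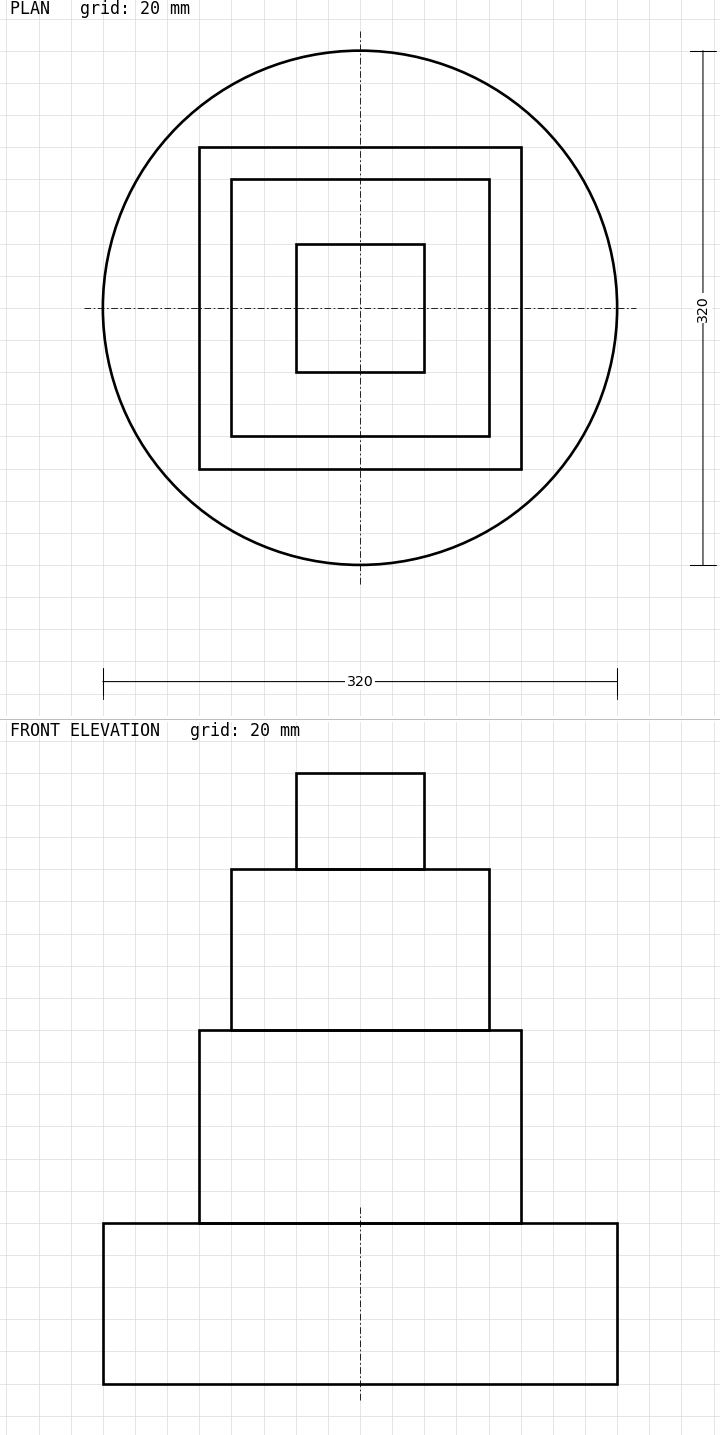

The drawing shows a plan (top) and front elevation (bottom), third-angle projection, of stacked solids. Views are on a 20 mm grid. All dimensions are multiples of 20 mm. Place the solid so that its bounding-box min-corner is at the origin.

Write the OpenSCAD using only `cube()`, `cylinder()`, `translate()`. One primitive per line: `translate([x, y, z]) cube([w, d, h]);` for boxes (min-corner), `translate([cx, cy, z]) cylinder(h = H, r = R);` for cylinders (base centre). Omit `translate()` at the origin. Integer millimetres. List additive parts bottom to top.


translate([160, 160, 0]) cylinder(h = 100, r = 160);
translate([60, 60, 100]) cube([200, 200, 120]);
translate([80, 80, 220]) cube([160, 160, 100]);
translate([120, 120, 320]) cube([80, 80, 60]);
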